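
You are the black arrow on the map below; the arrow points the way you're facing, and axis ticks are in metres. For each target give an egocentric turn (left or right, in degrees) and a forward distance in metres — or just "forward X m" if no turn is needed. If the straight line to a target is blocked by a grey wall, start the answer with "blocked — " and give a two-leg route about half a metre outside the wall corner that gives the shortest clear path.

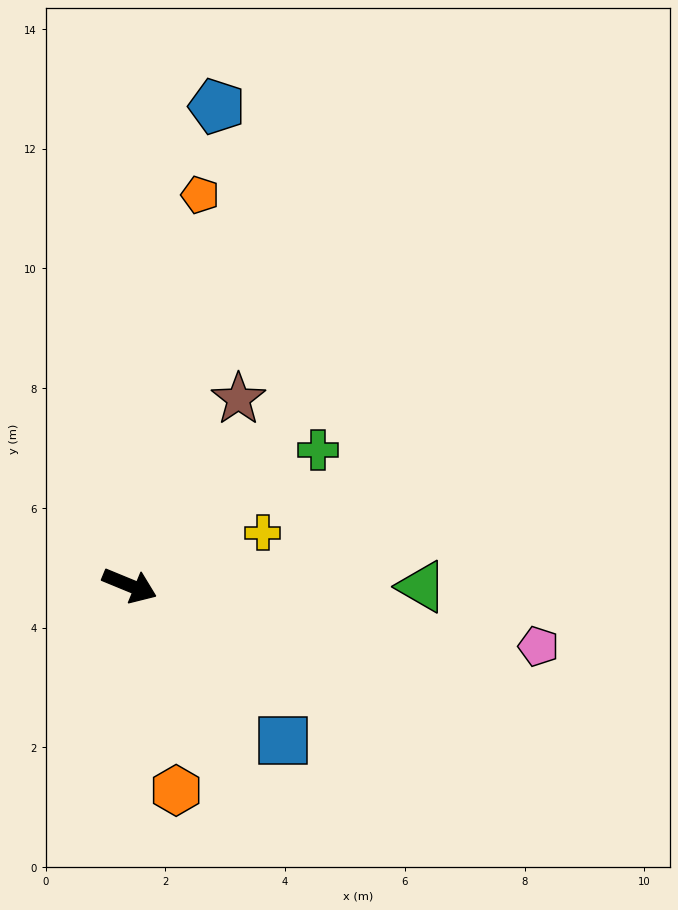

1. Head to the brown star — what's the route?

turn left 82°, forward 3.6 m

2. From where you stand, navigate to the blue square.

turn right 23°, forward 3.6 m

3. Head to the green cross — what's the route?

turn left 58°, forward 3.9 m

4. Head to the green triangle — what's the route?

turn left 22°, forward 4.9 m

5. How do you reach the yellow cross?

turn left 44°, forward 2.4 m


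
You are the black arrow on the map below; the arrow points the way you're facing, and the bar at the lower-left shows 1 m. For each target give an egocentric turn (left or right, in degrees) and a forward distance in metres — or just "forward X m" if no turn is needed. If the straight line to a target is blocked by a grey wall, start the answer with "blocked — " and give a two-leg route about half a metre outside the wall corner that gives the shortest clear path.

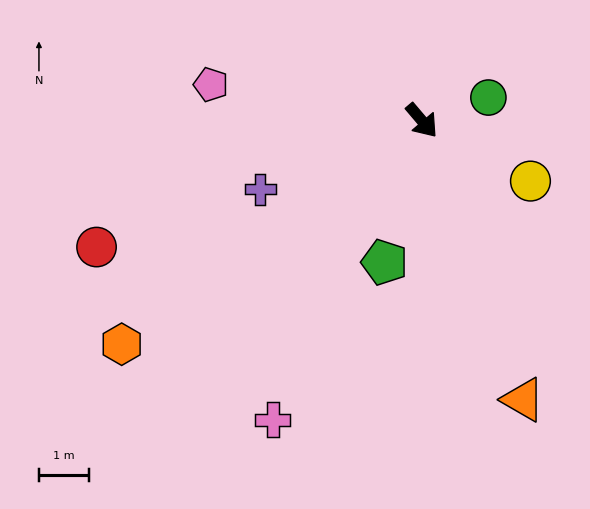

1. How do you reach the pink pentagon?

turn right 140°, forward 4.3 m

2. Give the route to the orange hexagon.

turn right 94°, forward 7.5 m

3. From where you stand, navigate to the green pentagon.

turn right 55°, forward 2.9 m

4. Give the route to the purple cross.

turn right 107°, forward 3.5 m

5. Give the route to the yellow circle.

turn left 21°, forward 2.5 m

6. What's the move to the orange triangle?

turn right 20°, forward 5.9 m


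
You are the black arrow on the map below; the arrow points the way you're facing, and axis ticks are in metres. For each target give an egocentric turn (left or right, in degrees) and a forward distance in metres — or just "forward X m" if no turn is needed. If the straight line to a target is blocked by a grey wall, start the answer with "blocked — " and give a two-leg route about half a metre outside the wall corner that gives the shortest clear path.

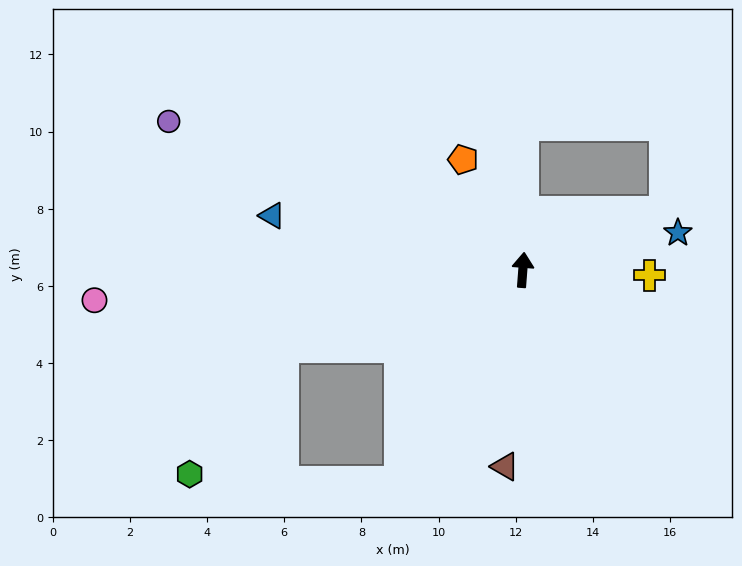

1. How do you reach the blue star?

turn right 72°, forward 4.1 m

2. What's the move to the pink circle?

turn left 98°, forward 11.1 m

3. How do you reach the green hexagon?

blocked — turn left 112°, forward 6.5 m, then turn left 36°, forward 4.1 m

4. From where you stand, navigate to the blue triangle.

turn left 82°, forward 6.7 m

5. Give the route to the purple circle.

turn left 72°, forward 10.0 m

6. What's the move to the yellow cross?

turn right 88°, forward 3.3 m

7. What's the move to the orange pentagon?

turn left 33°, forward 3.3 m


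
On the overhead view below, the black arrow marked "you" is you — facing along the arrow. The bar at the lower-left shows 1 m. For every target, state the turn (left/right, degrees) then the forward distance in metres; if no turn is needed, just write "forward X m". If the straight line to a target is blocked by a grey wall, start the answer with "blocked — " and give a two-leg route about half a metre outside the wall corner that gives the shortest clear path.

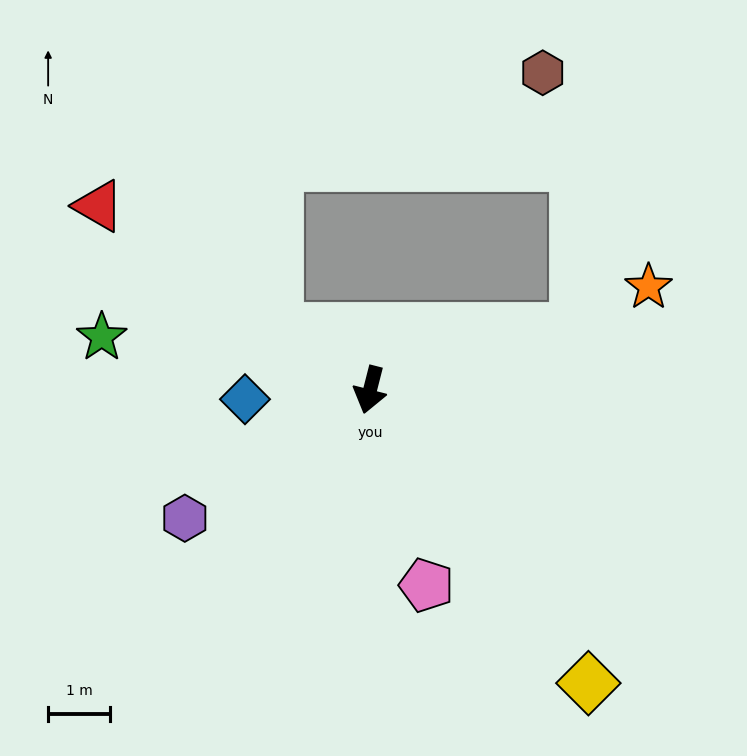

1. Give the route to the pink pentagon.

turn left 30°, forward 3.3 m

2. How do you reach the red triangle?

turn right 110°, forward 5.3 m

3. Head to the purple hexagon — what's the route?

turn right 41°, forward 3.6 m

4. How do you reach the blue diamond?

turn right 71°, forward 2.0 m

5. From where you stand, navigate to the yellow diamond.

turn left 51°, forward 5.9 m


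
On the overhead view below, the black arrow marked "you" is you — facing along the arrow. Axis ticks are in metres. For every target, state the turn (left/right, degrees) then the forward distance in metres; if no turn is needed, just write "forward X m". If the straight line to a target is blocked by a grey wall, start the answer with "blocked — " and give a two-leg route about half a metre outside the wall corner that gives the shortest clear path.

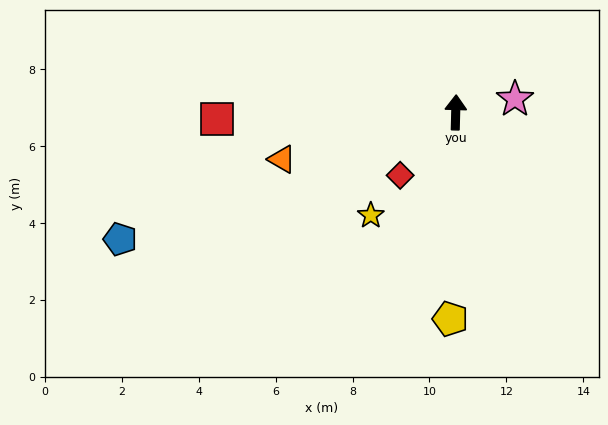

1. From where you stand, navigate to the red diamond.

turn left 140°, forward 2.2 m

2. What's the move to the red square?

turn left 93°, forward 6.2 m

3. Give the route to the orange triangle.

turn left 107°, forward 4.7 m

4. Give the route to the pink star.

turn right 76°, forward 1.6 m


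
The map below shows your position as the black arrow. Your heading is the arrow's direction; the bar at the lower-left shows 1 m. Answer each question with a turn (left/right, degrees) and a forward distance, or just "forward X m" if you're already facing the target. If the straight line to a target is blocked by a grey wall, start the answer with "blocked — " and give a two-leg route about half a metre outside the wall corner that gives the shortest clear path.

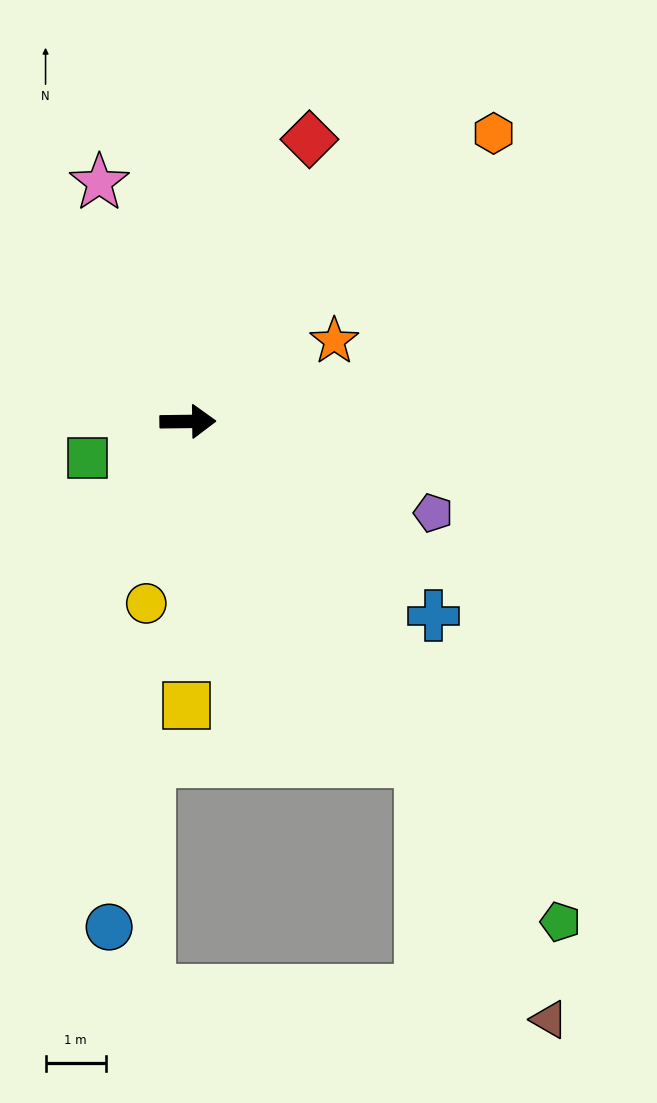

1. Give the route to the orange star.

turn left 28°, forward 2.8 m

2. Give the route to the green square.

turn right 161°, forward 1.8 m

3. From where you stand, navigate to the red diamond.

turn left 66°, forward 5.1 m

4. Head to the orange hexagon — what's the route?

turn left 43°, forward 7.0 m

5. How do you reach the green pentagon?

turn right 54°, forward 10.3 m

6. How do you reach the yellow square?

turn right 91°, forward 4.7 m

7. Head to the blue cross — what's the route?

turn right 39°, forward 5.2 m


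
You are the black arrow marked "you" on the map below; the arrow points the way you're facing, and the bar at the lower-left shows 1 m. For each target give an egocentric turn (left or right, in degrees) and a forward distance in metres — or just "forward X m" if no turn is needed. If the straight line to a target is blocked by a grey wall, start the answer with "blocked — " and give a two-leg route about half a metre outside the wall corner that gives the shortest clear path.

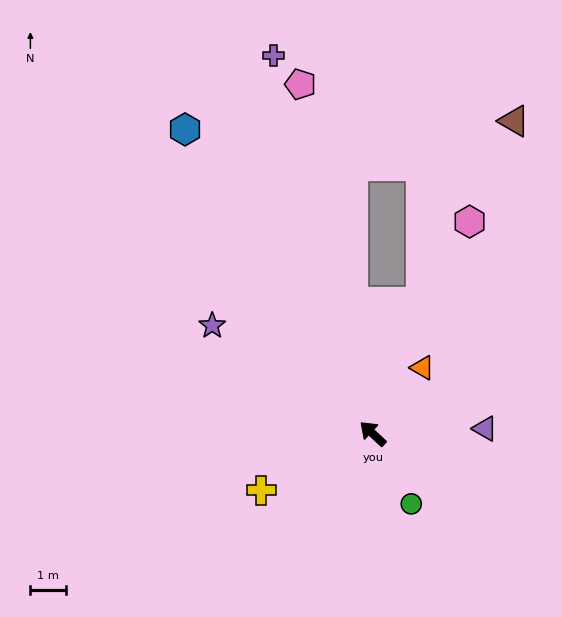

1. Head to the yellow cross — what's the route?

turn left 70°, forward 3.5 m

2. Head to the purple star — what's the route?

turn left 9°, forward 5.5 m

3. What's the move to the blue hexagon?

turn right 15°, forward 10.1 m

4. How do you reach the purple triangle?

turn right 135°, forward 3.2 m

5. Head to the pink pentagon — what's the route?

turn right 35°, forward 10.1 m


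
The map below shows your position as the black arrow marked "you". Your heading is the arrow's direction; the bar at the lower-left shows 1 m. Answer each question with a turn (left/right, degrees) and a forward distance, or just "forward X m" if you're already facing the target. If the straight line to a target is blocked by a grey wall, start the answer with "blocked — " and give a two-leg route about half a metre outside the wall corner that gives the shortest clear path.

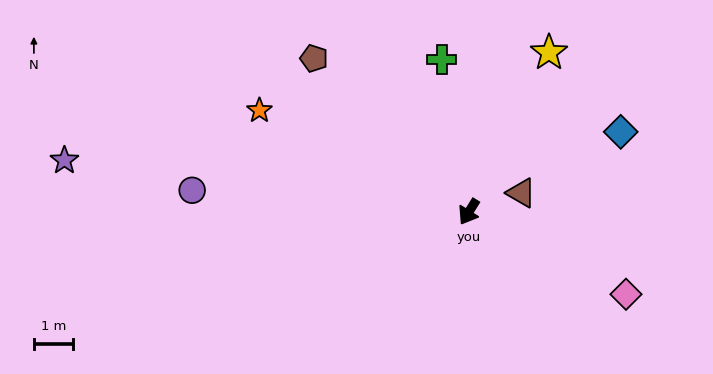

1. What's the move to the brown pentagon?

turn right 103°, forward 5.6 m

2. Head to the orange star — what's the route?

turn right 84°, forward 6.0 m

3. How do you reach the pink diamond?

turn left 94°, forward 4.5 m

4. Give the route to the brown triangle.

turn left 142°, forward 1.4 m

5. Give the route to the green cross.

turn right 138°, forward 4.0 m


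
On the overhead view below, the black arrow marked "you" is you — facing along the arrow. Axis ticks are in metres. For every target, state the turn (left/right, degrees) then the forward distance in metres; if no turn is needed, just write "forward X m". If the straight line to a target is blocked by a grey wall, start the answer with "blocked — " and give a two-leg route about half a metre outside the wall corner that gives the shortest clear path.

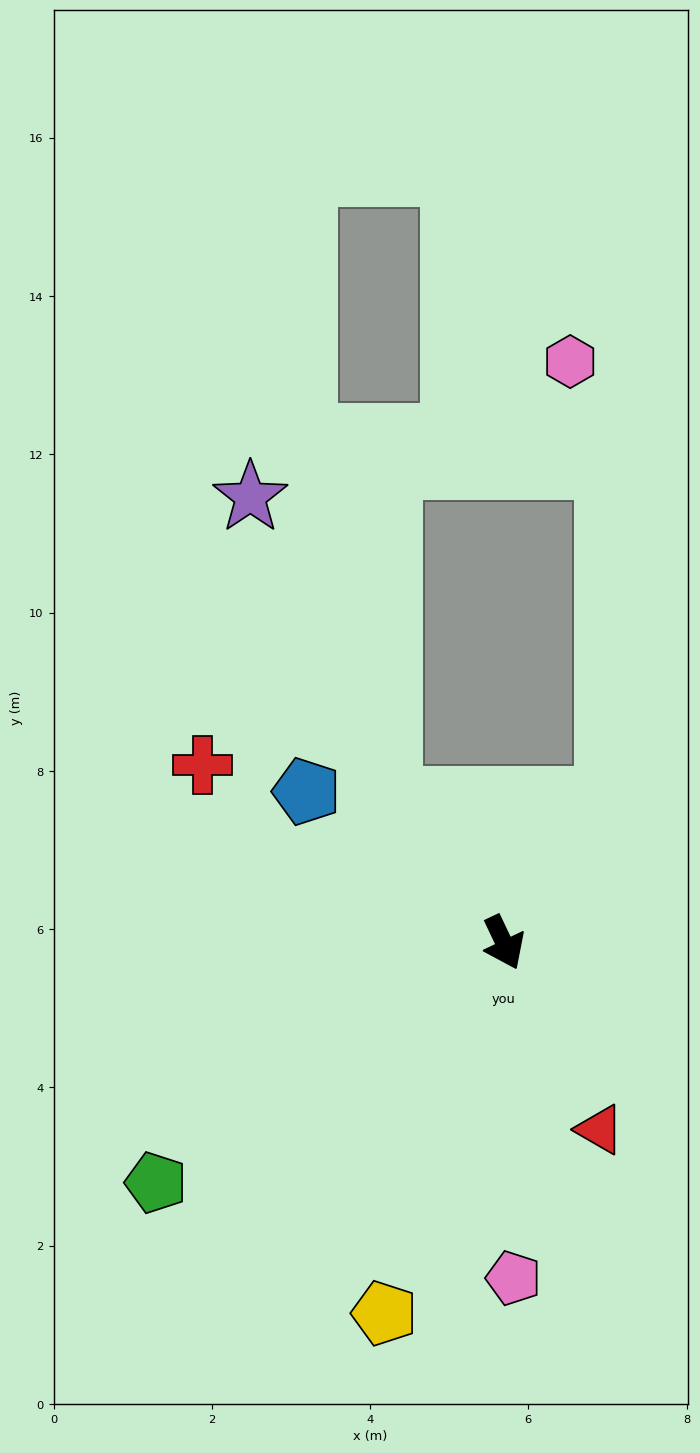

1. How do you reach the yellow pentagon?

turn right 43°, forward 4.9 m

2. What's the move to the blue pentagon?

turn right 153°, forward 3.1 m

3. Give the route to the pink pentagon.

turn right 24°, forward 4.2 m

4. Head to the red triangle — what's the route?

forward 2.7 m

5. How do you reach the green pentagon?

turn right 81°, forward 5.3 m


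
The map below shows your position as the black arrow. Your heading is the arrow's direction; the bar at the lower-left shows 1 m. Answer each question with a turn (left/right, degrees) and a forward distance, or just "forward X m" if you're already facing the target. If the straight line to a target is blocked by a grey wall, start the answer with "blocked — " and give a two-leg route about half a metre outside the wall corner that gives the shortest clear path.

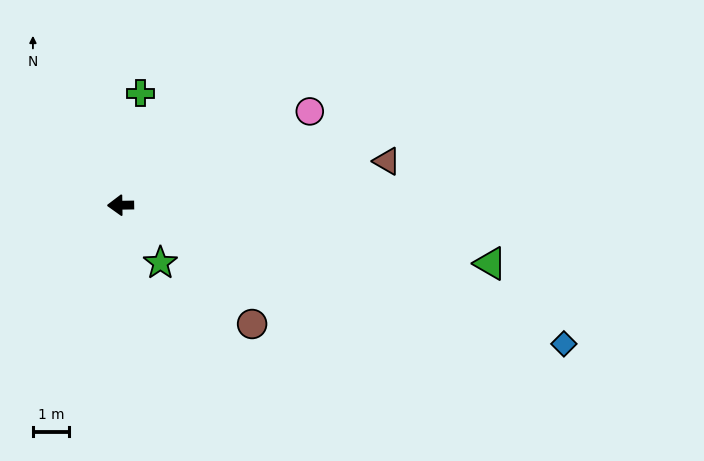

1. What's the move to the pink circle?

turn right 154°, forward 5.8 m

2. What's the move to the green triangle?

turn left 170°, forward 10.2 m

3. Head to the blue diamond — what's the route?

turn left 162°, forward 12.7 m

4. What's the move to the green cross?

turn right 101°, forward 3.1 m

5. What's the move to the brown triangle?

turn right 171°, forward 7.4 m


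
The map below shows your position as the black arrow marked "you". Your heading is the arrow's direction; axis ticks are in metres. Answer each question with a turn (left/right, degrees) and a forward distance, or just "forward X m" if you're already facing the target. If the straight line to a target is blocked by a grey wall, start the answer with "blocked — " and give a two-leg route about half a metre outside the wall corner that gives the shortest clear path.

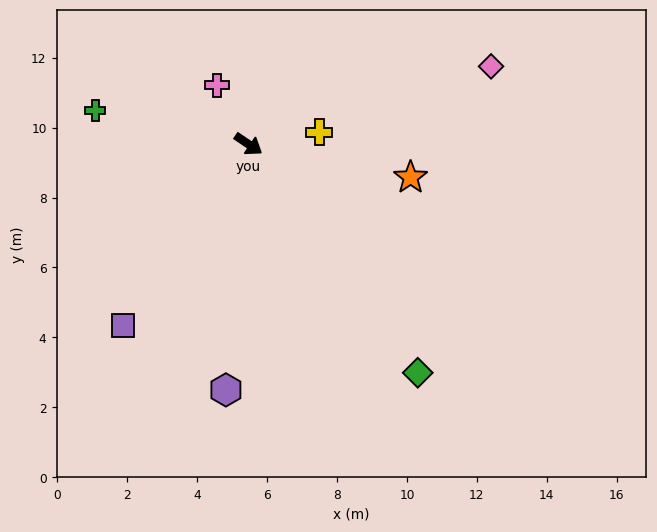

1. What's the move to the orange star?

turn left 23°, forward 4.7 m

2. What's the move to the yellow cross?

turn left 44°, forward 2.1 m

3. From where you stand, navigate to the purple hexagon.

turn right 61°, forward 7.1 m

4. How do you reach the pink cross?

turn left 152°, forward 1.9 m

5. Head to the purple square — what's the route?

turn right 91°, forward 6.3 m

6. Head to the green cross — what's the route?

turn right 158°, forward 4.5 m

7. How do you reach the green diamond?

turn right 19°, forward 8.1 m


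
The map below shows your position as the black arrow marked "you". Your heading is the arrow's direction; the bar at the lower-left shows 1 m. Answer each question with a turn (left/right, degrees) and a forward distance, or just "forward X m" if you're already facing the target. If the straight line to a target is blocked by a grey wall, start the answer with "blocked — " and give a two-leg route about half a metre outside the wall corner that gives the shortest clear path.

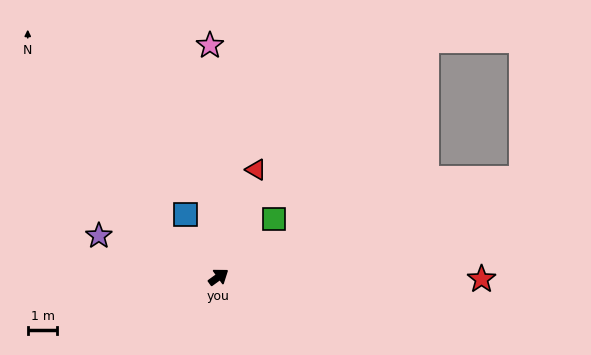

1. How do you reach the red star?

turn right 36°, forward 8.9 m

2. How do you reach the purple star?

turn left 125°, forward 4.3 m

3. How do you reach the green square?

turn left 11°, forward 2.7 m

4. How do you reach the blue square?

turn left 82°, forward 2.4 m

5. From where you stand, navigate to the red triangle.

turn left 35°, forward 3.8 m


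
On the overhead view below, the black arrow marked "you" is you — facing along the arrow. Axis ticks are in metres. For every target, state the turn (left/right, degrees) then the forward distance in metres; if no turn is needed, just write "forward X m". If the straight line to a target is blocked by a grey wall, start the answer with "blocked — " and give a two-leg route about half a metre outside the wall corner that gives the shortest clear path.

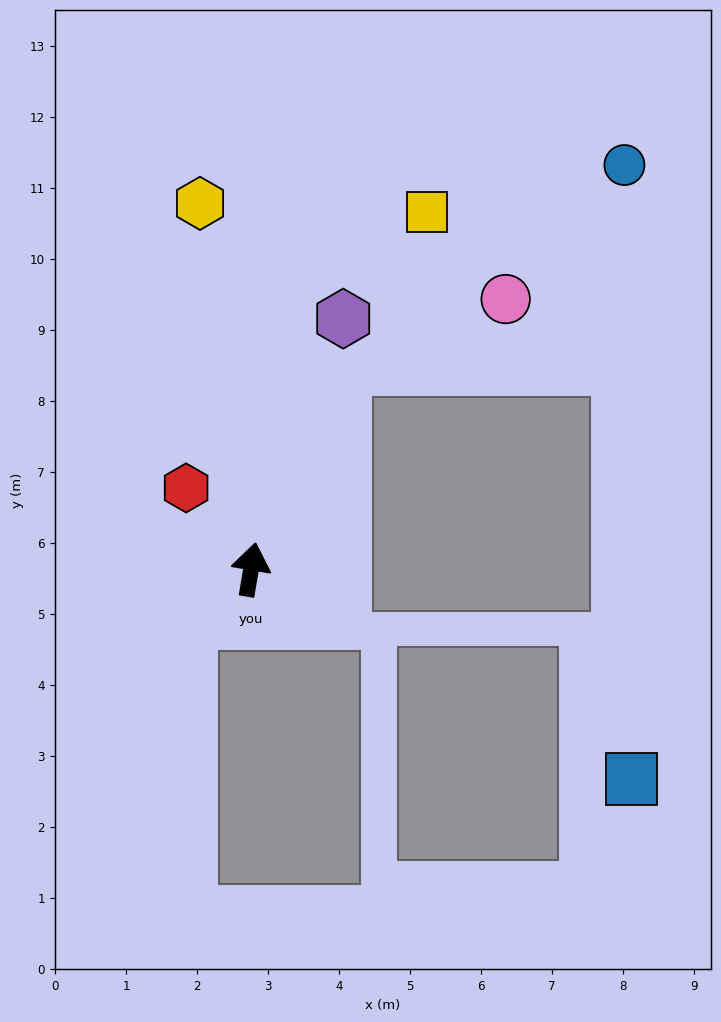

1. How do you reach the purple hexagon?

turn right 11°, forward 3.8 m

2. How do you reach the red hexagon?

turn left 48°, forward 1.5 m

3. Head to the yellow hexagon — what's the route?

turn left 18°, forward 5.2 m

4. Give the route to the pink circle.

blocked — turn right 14°, forward 3.1 m, then turn right 44°, forward 2.5 m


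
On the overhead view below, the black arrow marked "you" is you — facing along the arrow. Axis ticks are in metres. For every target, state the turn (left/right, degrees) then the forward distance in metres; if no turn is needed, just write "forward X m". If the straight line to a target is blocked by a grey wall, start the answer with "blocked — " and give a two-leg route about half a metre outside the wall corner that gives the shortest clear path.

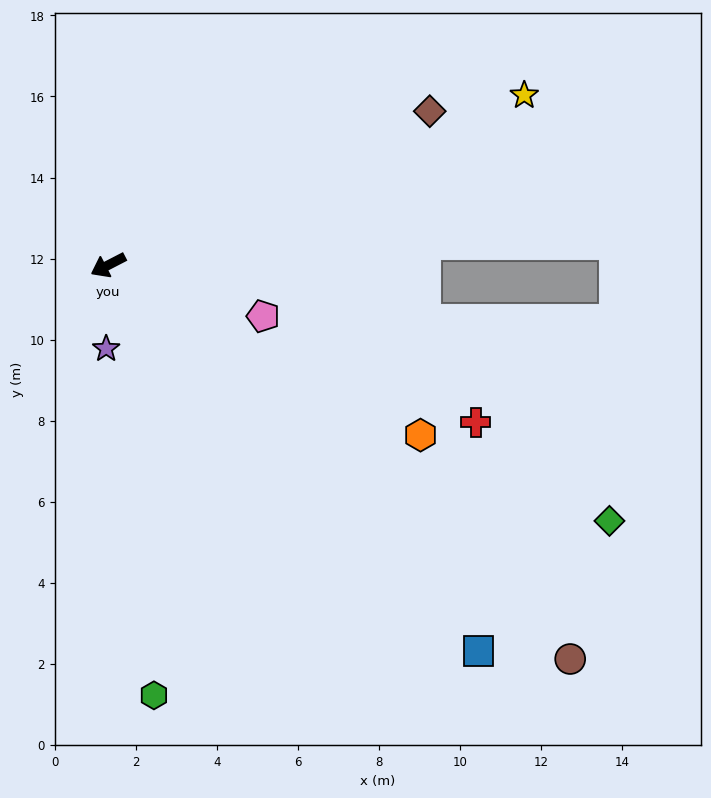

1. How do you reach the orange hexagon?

turn left 124°, forward 8.8 m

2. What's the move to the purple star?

turn left 61°, forward 2.1 m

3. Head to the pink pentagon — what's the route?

turn left 134°, forward 4.0 m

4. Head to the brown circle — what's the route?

turn left 112°, forward 15.0 m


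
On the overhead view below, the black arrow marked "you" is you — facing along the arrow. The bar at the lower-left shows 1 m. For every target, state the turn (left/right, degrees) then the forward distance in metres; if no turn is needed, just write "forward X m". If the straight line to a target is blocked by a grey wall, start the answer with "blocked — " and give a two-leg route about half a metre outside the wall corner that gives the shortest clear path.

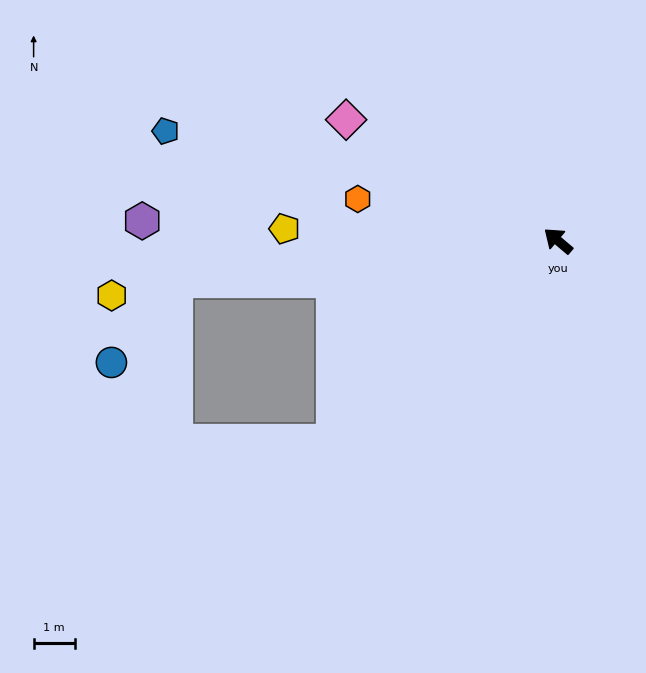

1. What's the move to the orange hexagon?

turn left 29°, forward 5.0 m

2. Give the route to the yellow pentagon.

turn left 38°, forward 6.7 m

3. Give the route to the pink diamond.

turn left 11°, forward 6.0 m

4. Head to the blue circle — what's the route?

blocked — turn left 46°, forward 9.4 m, then turn left 46°, forward 2.5 m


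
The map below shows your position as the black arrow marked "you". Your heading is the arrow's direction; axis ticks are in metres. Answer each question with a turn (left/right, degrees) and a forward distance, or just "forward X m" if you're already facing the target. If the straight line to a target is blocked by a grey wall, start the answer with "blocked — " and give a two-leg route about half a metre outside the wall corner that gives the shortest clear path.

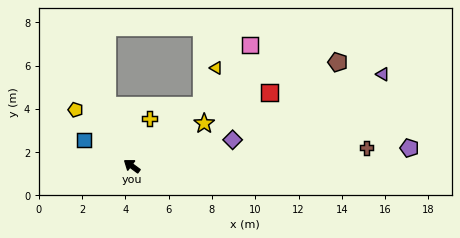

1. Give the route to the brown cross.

turn right 139°, forward 10.9 m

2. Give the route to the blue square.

turn left 8°, forward 2.5 m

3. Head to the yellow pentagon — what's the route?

turn right 8°, forward 3.7 m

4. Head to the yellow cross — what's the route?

turn right 74°, forward 2.3 m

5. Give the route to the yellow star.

turn right 113°, forward 3.9 m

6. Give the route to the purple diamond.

turn right 129°, forward 4.8 m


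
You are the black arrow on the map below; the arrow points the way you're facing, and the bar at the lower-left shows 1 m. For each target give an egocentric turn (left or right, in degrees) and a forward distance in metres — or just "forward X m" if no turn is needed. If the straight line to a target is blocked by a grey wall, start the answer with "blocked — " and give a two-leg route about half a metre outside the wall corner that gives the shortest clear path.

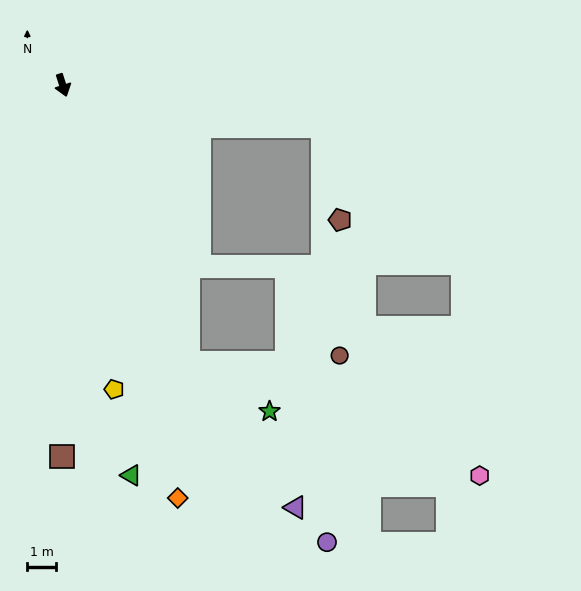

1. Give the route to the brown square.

turn right 18°, forward 12.8 m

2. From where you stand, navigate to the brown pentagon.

blocked — turn left 63°, forward 9.1 m, then turn right 70°, forward 3.3 m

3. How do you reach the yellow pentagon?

turn right 8°, forward 10.6 m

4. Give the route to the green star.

blocked — turn left 7°, forward 10.5 m, then turn left 34°, forward 3.3 m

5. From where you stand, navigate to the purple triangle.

blocked — turn left 7°, forward 10.5 m, then turn left 12°, forward 6.2 m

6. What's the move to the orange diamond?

turn right 2°, forward 14.7 m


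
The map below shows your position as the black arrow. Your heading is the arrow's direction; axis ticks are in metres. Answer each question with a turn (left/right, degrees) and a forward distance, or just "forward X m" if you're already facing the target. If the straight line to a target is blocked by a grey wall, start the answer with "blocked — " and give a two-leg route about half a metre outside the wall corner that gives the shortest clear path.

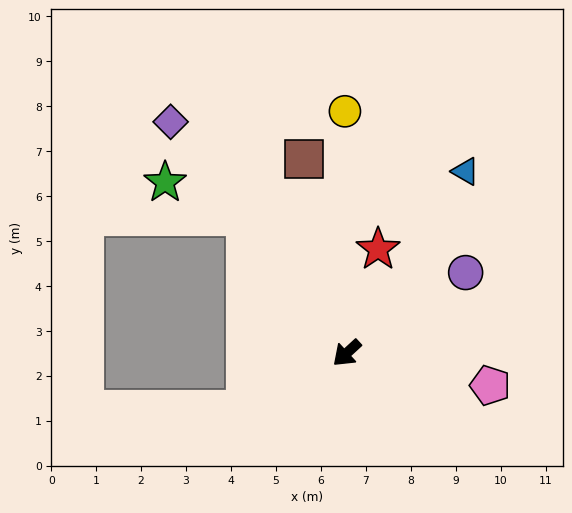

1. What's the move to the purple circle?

turn left 172°, forward 3.2 m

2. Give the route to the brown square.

turn right 120°, forward 4.4 m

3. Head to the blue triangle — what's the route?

turn right 166°, forward 4.8 m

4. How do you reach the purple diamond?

turn right 95°, forward 6.5 m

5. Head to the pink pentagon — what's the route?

turn left 125°, forward 3.3 m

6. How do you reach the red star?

turn right 149°, forward 2.4 m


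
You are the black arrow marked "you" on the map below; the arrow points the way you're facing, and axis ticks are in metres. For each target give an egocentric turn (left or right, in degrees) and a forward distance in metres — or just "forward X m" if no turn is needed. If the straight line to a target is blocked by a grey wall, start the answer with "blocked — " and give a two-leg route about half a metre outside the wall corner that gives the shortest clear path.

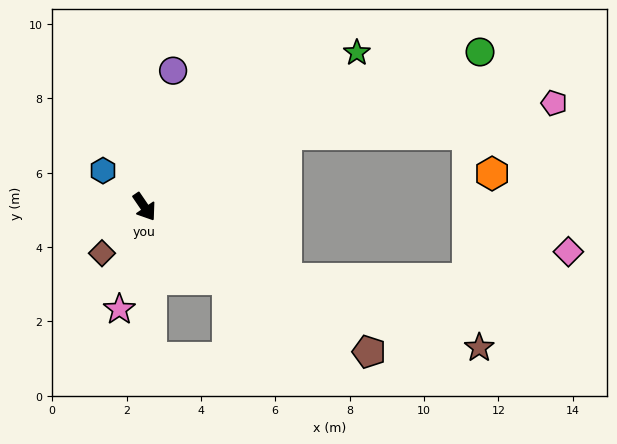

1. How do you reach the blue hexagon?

turn right 166°, forward 1.5 m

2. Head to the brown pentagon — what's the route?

turn left 23°, forward 7.2 m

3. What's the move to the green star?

turn left 92°, forward 7.1 m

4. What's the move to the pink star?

turn right 48°, forward 2.8 m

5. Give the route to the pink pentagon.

blocked — turn left 83°, forward 4.3 m, then turn right 21°, forward 7.2 m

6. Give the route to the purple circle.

turn left 134°, forward 3.7 m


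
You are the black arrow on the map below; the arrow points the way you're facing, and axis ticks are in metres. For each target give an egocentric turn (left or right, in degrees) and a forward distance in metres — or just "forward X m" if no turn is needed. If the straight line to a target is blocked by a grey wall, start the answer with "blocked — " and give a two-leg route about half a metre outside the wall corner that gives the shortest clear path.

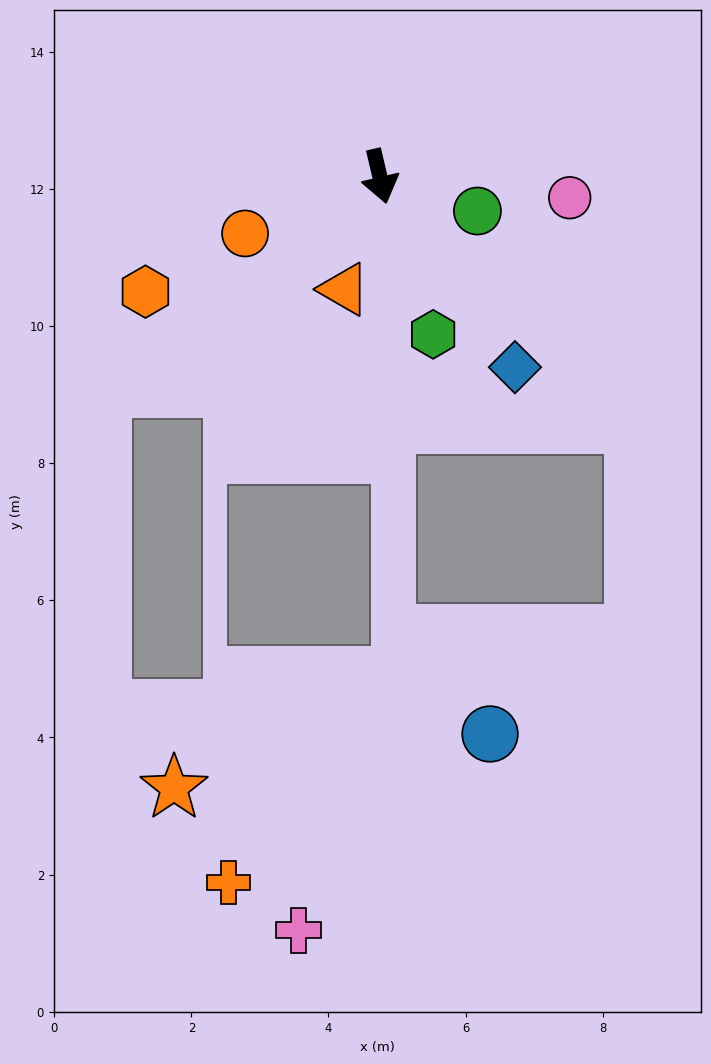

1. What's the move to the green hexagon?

turn left 5°, forward 2.4 m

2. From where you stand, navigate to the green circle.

turn left 57°, forward 1.5 m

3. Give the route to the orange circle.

turn right 80°, forward 2.1 m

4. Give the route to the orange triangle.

turn right 31°, forward 1.7 m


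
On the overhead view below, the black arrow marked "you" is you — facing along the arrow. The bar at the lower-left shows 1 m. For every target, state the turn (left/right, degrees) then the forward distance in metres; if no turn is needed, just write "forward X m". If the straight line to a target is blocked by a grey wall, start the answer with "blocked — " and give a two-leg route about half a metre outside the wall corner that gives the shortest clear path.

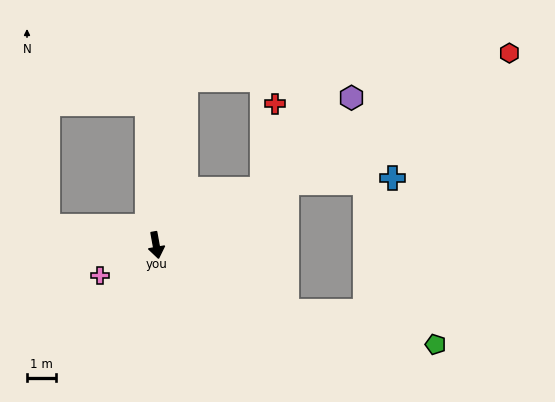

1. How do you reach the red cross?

blocked — turn left 108°, forward 4.1 m, then turn left 53°, forward 3.0 m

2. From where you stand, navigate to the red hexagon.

turn left 108°, forward 13.8 m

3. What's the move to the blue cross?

blocked — turn left 105°, forward 4.9 m, then turn right 23°, forward 3.6 m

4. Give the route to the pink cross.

turn right 72°, forward 2.2 m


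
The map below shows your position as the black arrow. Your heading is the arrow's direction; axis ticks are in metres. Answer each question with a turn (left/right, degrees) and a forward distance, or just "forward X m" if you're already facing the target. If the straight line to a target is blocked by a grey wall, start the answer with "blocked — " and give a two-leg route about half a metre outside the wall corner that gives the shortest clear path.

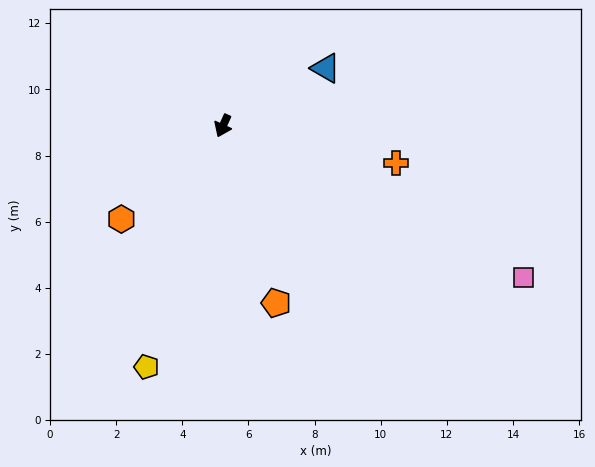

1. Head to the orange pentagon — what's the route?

turn left 41°, forward 5.6 m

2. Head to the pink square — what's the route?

turn left 87°, forward 10.2 m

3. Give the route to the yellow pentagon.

turn left 7°, forward 7.6 m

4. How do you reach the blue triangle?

turn left 144°, forward 3.6 m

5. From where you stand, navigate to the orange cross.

turn left 102°, forward 5.4 m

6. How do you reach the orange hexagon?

turn right 23°, forward 4.2 m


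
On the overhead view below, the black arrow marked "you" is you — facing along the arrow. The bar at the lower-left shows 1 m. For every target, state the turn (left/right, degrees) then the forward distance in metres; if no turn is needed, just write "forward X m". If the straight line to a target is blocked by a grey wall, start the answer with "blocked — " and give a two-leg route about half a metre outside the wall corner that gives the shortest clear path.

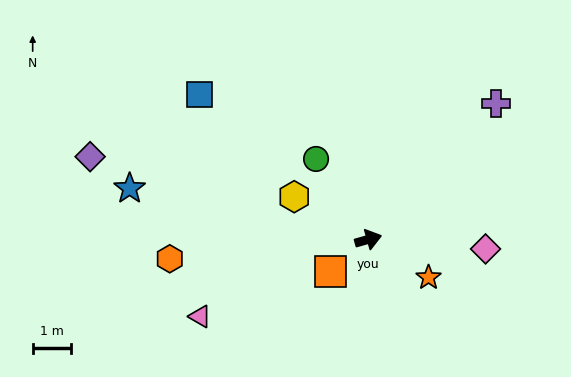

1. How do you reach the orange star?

turn right 48°, forward 1.9 m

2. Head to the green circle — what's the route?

turn left 107°, forward 2.5 m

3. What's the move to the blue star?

turn left 152°, forward 6.4 m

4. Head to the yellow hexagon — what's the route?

turn left 134°, forward 2.3 m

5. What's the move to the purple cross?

turn left 31°, forward 4.9 m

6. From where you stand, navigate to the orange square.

turn right 156°, forward 1.3 m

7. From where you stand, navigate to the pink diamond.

turn right 20°, forward 3.1 m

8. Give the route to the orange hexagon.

turn left 170°, forward 5.3 m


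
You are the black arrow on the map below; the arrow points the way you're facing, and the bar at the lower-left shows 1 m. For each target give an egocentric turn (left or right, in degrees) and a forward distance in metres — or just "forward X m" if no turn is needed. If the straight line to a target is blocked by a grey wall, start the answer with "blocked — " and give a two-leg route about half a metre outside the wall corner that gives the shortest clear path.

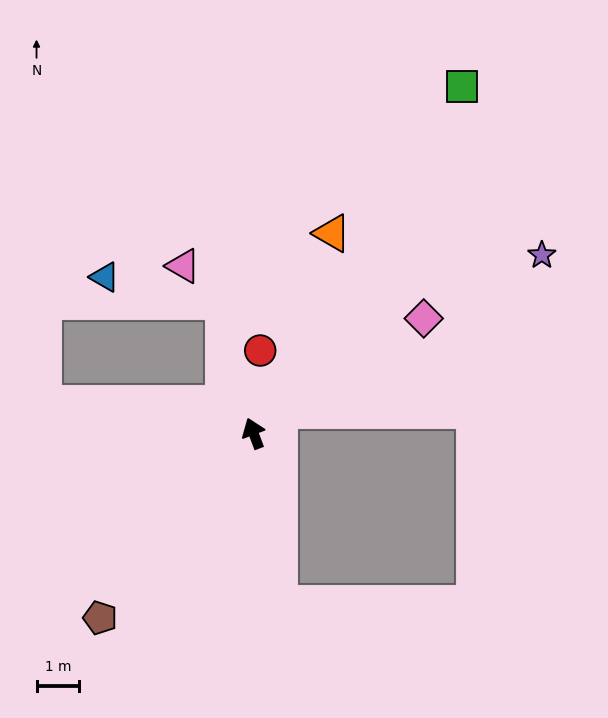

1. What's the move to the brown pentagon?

turn left 120°, forward 5.6 m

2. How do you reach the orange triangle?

turn right 42°, forward 5.0 m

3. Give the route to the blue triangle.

blocked — turn right 7°, forward 3.1 m, then turn left 64°, forward 2.8 m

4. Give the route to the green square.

turn right 52°, forward 9.5 m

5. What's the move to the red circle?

turn right 25°, forward 1.9 m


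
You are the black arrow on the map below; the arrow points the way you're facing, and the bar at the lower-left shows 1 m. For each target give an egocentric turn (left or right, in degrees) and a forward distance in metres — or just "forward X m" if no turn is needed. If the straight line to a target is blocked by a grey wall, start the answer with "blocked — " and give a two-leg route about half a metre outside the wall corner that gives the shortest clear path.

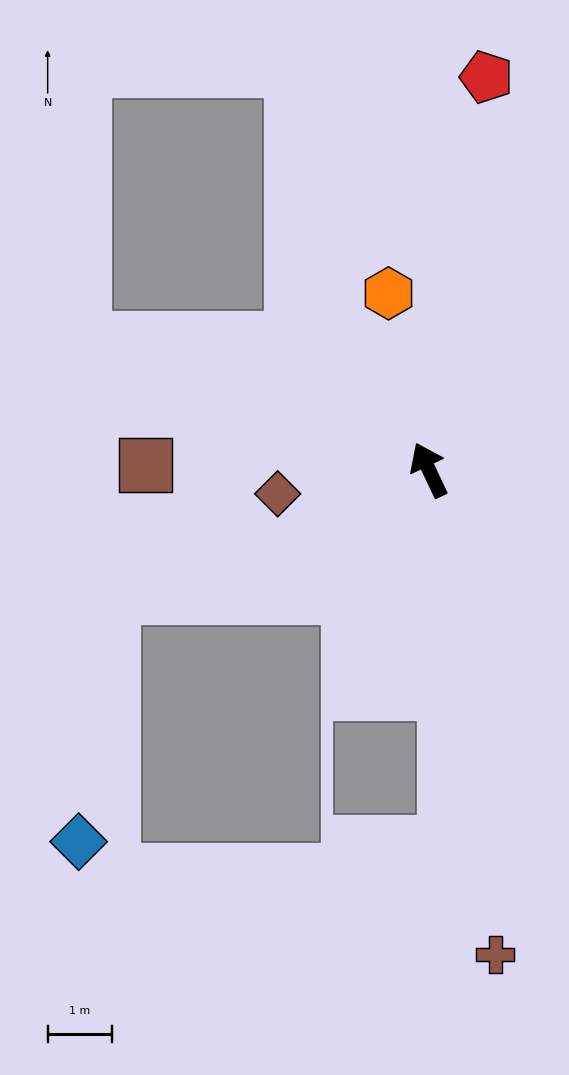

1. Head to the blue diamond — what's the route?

blocked — turn left 87°, forward 5.3 m, then turn left 60°, forward 3.8 m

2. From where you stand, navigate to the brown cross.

turn left 163°, forward 7.6 m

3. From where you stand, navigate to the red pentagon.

turn right 34°, forward 6.1 m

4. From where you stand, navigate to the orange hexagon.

turn right 12°, forward 2.8 m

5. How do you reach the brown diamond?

turn left 74°, forward 2.4 m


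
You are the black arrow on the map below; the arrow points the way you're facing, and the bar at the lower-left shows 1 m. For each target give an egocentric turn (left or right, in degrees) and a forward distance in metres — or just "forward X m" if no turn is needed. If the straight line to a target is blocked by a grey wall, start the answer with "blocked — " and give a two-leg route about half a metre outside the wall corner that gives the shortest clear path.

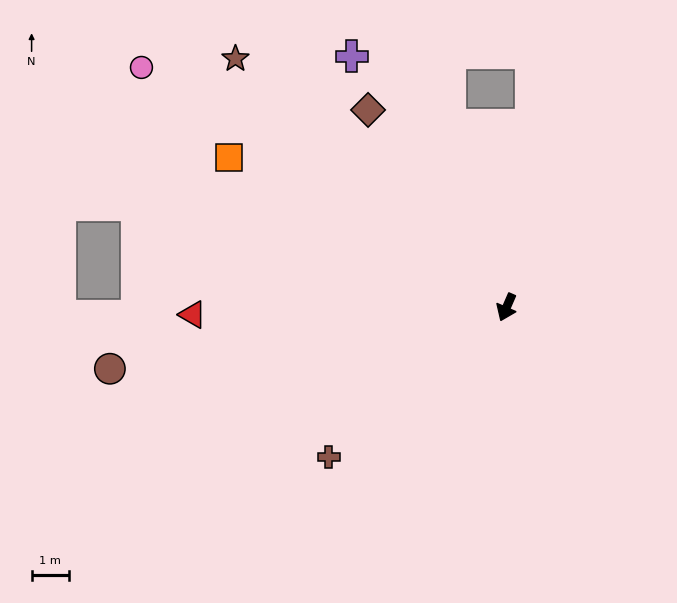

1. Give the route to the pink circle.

turn right 100°, forward 11.7 m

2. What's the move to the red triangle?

turn right 65°, forward 8.4 m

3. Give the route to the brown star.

turn right 109°, forward 9.8 m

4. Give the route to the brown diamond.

turn right 121°, forward 6.4 m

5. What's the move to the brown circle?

turn right 58°, forward 10.7 m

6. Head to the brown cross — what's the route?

turn right 26°, forward 6.2 m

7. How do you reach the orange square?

turn right 95°, forward 8.4 m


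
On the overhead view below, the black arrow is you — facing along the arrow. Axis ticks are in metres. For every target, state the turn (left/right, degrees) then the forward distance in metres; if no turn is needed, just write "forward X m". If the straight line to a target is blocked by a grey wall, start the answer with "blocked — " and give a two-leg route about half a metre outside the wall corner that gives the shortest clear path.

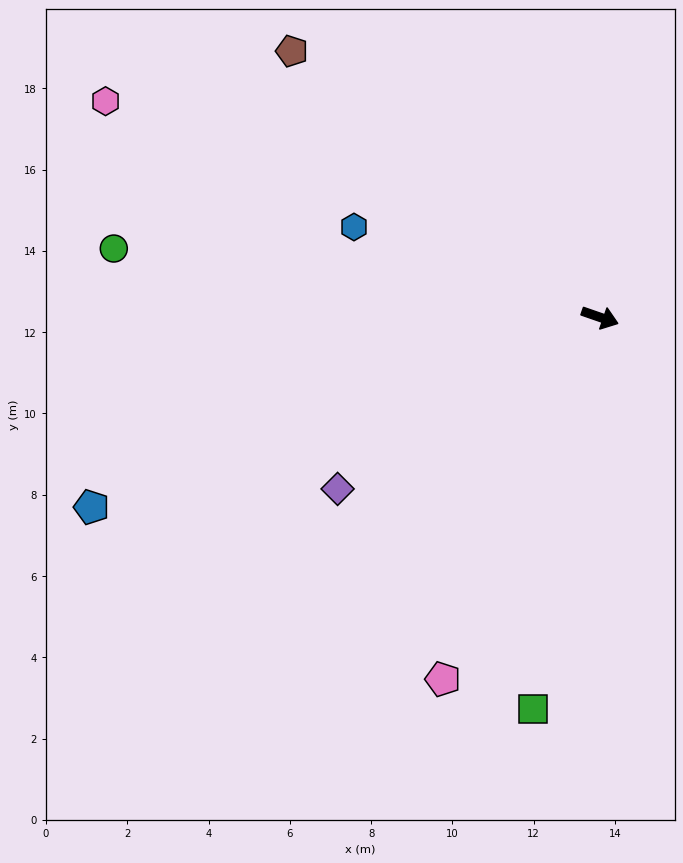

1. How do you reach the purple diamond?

turn right 128°, forward 7.7 m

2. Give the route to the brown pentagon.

turn left 158°, forward 10.0 m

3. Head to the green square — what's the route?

turn right 81°, forward 9.8 m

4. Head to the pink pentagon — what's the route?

turn right 94°, forward 9.7 m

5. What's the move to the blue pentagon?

turn right 140°, forward 13.4 m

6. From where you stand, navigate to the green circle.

turn right 169°, forward 12.1 m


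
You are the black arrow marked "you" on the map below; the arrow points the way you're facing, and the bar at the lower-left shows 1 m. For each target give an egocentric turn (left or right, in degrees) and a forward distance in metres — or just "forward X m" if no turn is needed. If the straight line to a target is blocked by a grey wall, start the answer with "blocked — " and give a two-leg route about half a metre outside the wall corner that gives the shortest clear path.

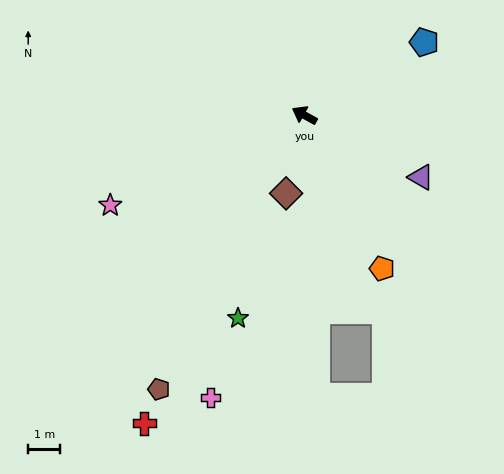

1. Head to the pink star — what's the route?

turn left 54°, forward 6.6 m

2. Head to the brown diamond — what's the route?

turn left 106°, forward 2.5 m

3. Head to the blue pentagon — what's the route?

turn right 120°, forward 4.3 m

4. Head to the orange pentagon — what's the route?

turn left 146°, forward 5.3 m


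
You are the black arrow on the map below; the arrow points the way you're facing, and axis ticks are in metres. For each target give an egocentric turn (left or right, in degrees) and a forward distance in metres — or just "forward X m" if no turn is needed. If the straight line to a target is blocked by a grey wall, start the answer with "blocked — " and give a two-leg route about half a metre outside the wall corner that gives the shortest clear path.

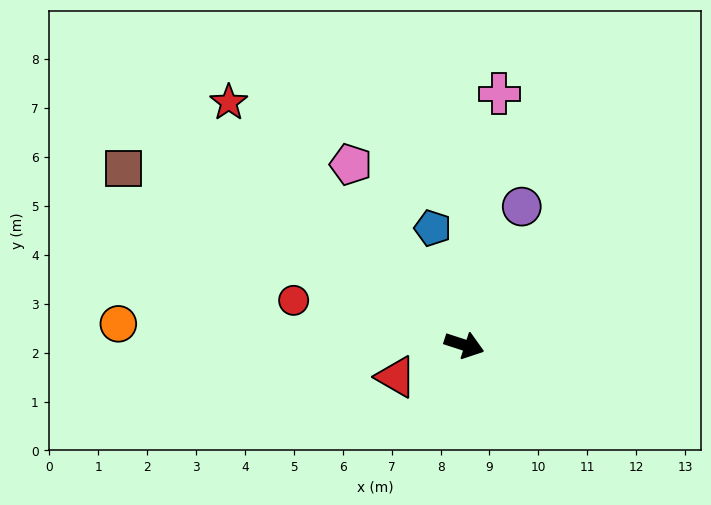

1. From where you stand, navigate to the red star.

turn left 152°, forward 6.9 m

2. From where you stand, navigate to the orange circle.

turn right 165°, forward 7.1 m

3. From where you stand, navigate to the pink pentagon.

turn left 140°, forward 4.4 m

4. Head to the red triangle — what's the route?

turn right 137°, forward 1.5 m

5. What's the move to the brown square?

turn left 171°, forward 7.8 m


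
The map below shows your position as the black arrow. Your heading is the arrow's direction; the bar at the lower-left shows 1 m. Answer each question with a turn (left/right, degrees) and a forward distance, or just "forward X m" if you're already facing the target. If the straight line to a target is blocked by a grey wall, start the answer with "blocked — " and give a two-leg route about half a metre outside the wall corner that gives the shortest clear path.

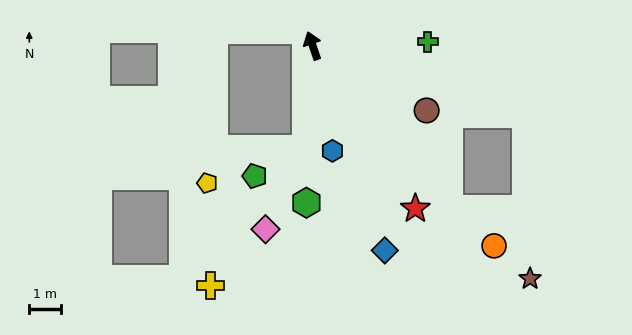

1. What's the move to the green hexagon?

turn left 159°, forward 4.9 m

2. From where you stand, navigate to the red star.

turn right 167°, forward 6.0 m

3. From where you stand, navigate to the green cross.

turn right 107°, forward 3.6 m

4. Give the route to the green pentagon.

blocked — turn left 157°, forward 3.2 m, then turn right 57°, forward 1.8 m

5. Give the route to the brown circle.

turn right 139°, forward 4.1 m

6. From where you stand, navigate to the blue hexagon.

turn left 172°, forward 3.3 m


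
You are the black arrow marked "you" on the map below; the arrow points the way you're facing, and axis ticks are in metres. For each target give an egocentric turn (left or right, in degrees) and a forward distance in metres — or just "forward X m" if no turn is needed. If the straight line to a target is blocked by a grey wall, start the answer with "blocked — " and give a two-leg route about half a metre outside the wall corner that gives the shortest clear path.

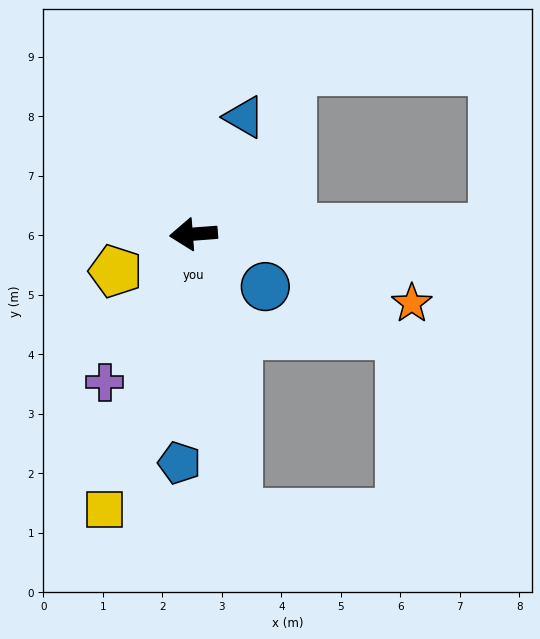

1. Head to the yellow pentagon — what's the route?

turn left 21°, forward 1.4 m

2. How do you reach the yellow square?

turn left 68°, forward 4.9 m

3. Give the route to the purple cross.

turn left 55°, forward 2.9 m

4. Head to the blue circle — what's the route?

turn left 140°, forward 1.5 m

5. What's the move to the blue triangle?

turn right 118°, forward 2.1 m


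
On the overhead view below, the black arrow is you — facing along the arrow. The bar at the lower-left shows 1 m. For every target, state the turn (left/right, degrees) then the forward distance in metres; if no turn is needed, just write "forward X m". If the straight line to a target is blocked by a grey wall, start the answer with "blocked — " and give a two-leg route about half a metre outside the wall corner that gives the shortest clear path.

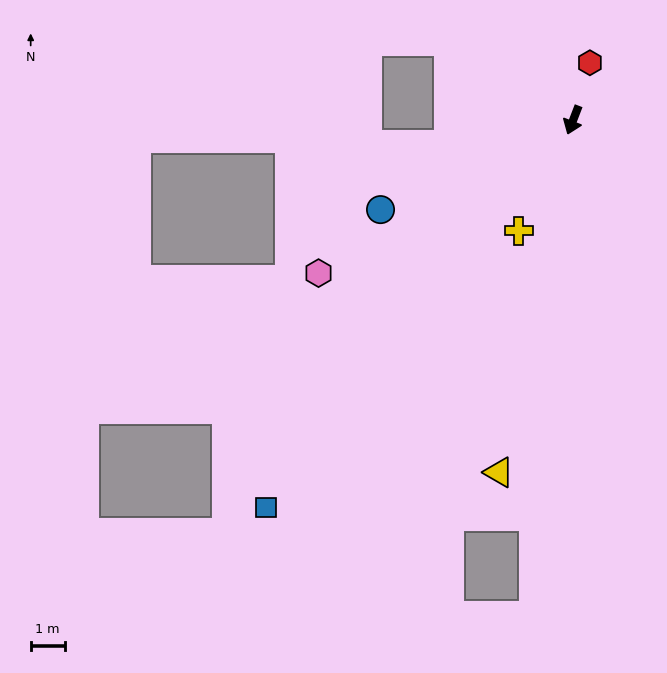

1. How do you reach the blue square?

turn right 17°, forward 14.5 m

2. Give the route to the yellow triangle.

turn left 9°, forward 10.6 m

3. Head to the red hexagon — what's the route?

turn right 175°, forward 1.8 m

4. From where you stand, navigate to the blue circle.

turn right 44°, forward 6.2 m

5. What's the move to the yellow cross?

turn right 5°, forward 3.6 m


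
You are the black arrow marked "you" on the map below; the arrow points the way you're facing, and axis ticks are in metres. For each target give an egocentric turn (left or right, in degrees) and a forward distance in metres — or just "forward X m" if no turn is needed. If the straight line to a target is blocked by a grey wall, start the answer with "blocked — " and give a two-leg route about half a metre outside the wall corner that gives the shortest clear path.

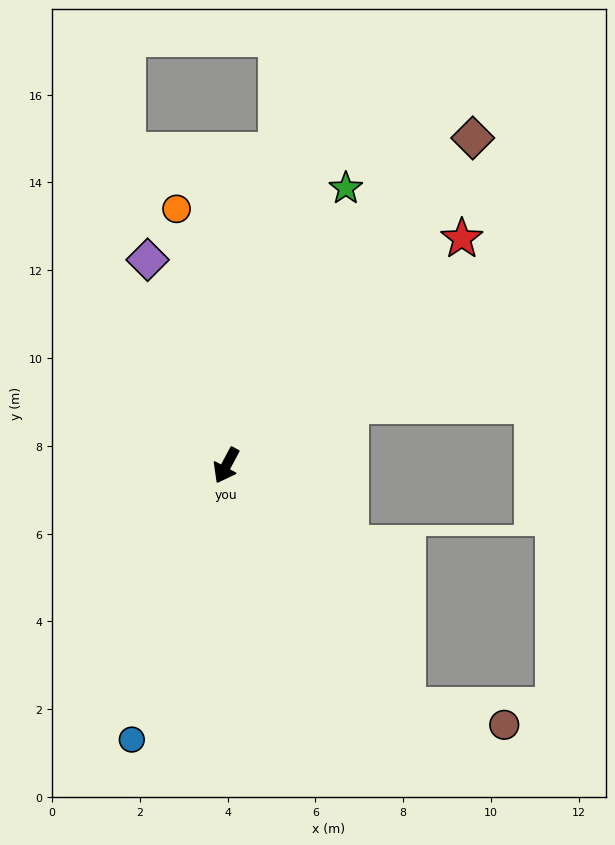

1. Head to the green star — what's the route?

turn right 175°, forward 6.9 m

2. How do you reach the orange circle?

turn right 141°, forward 6.0 m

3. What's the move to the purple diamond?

turn right 131°, forward 5.0 m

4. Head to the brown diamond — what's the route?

turn left 171°, forward 9.3 m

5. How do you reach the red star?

turn left 162°, forward 7.5 m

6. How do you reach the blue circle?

turn left 9°, forward 6.6 m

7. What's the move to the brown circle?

blocked — turn left 65°, forward 6.9 m, then turn left 42°, forward 2.3 m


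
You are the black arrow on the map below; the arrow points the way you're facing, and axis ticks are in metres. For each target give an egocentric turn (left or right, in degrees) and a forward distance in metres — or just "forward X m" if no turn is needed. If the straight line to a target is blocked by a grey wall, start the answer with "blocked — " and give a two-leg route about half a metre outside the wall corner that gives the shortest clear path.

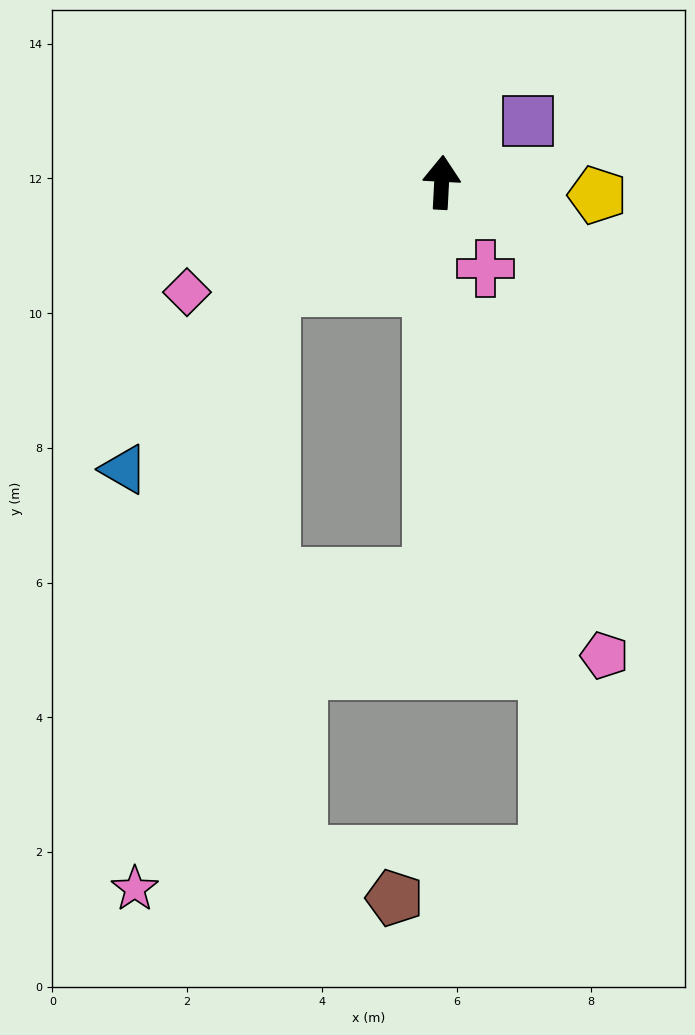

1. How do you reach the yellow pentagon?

turn right 92°, forward 2.3 m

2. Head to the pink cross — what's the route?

turn right 150°, forward 1.4 m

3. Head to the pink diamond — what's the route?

turn left 116°, forward 4.1 m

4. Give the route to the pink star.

blocked — turn left 125°, forward 3.0 m, then turn left 45°, forward 9.1 m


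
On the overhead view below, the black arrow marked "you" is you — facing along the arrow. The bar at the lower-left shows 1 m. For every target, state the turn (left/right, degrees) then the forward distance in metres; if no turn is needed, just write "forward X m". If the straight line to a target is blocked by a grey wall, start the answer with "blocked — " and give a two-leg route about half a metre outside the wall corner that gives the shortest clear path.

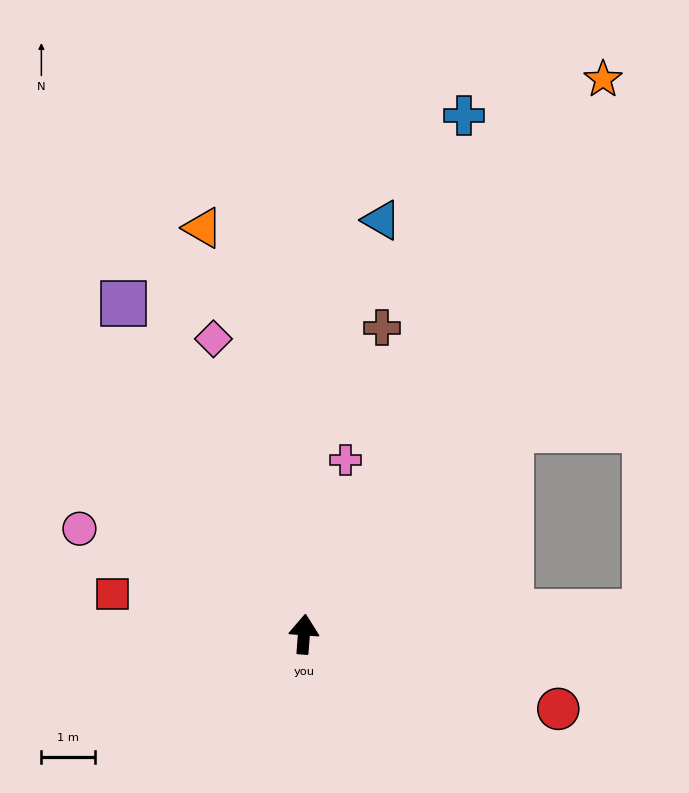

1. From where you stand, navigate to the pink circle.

turn left 69°, forward 4.6 m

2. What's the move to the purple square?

turn left 33°, forward 7.0 m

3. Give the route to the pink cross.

turn right 9°, forward 3.3 m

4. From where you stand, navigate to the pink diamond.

turn left 21°, forward 5.8 m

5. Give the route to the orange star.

turn right 24°, forward 11.8 m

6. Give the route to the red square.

turn left 83°, forward 3.6 m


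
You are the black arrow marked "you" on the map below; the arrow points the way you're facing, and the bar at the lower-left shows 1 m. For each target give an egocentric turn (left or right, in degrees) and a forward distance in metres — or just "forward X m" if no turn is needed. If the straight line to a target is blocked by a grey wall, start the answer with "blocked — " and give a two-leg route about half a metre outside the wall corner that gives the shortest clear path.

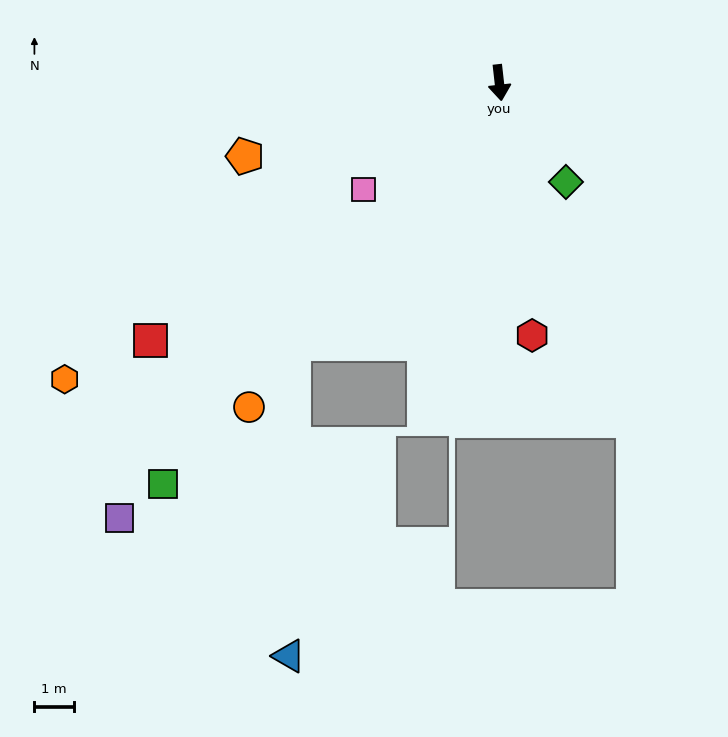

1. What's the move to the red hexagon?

forward 6.4 m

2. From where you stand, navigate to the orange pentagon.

turn right 80°, forward 6.7 m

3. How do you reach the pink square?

turn right 58°, forward 4.3 m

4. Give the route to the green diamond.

turn left 27°, forward 3.0 m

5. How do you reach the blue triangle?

blocked — turn right 45°, forward 8.4 m, then turn left 38°, forward 7.8 m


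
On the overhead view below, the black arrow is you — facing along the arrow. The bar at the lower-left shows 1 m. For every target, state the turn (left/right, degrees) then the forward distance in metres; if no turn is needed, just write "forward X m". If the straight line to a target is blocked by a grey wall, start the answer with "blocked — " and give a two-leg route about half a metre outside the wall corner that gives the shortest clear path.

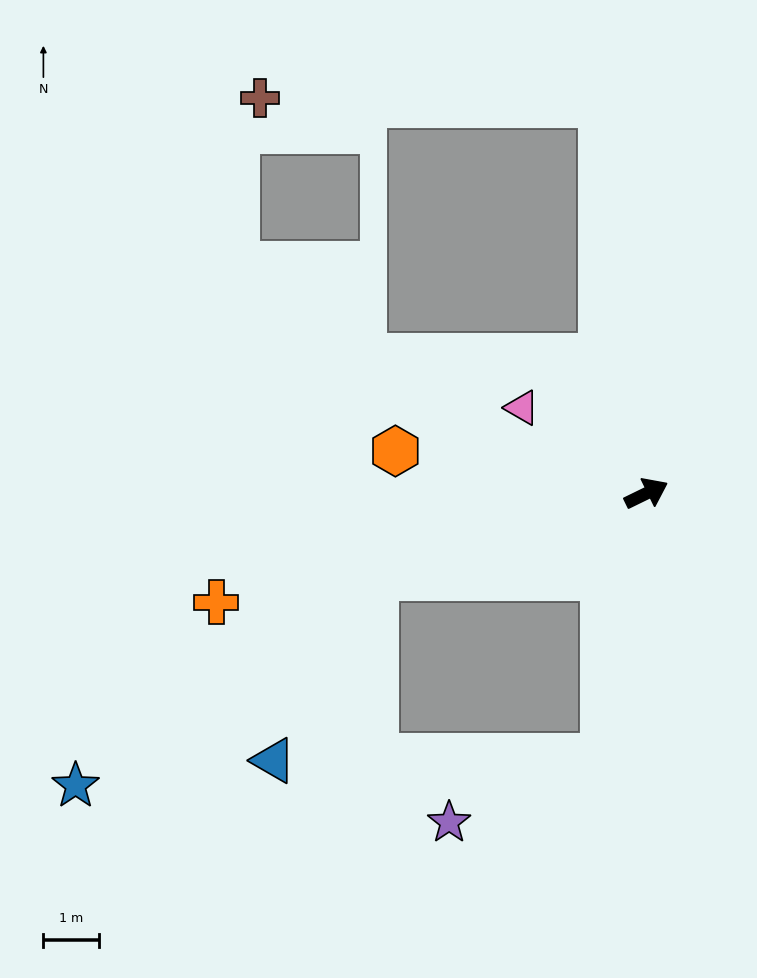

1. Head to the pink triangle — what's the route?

turn left 119°, forward 2.7 m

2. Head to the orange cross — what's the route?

turn left 168°, forward 8.0 m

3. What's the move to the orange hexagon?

turn left 144°, forward 4.6 m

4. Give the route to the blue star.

blocked — turn left 171°, forward 5.1 m, then turn left 18°, forward 6.6 m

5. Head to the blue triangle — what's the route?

blocked — turn left 171°, forward 5.1 m, then turn left 44°, forward 3.8 m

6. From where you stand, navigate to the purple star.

blocked — turn right 125°, forward 4.8 m, then turn right 58°, forward 3.0 m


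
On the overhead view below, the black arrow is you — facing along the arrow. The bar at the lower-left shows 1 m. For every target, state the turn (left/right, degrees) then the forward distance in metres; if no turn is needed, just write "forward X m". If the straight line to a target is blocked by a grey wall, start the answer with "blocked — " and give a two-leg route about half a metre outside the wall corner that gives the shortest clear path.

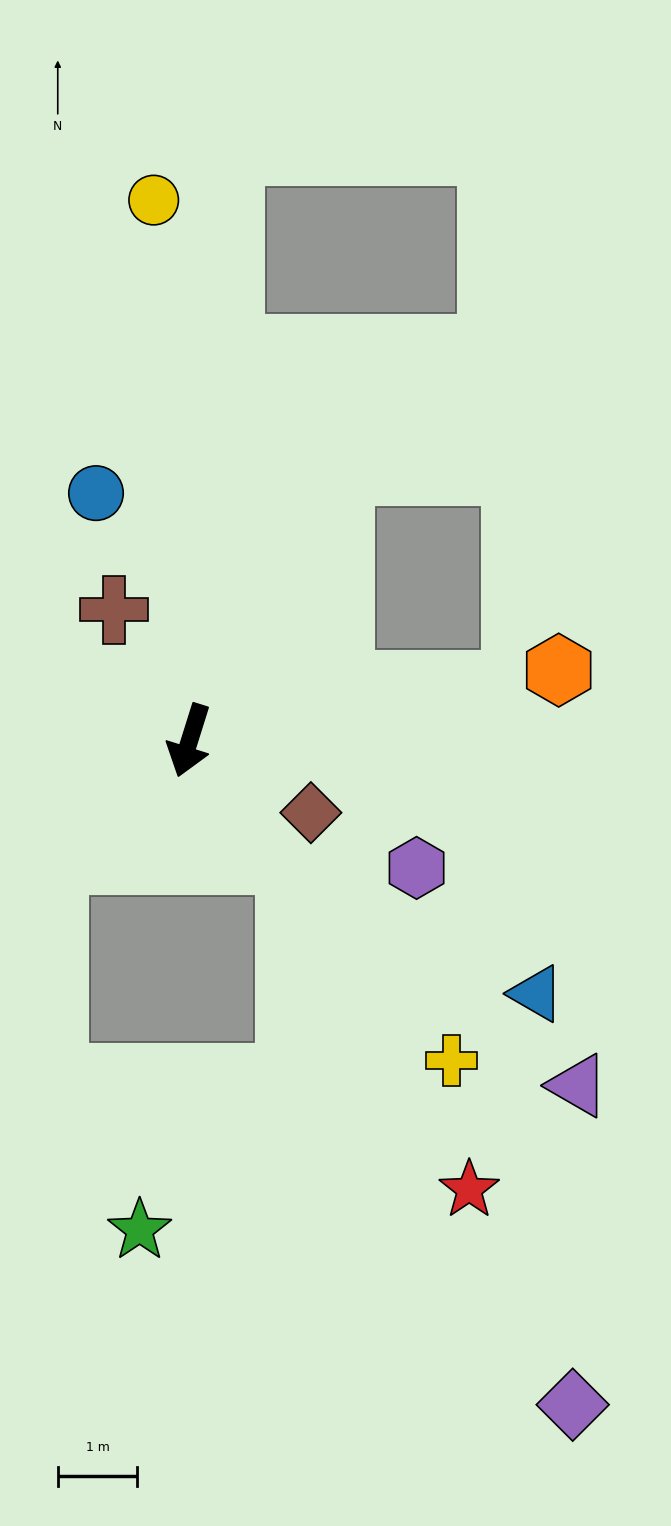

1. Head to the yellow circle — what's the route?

turn right 159°, forward 6.8 m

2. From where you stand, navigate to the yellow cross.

turn left 57°, forward 5.2 m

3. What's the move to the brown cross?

turn right 133°, forward 1.9 m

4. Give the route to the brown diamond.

turn left 77°, forward 1.8 m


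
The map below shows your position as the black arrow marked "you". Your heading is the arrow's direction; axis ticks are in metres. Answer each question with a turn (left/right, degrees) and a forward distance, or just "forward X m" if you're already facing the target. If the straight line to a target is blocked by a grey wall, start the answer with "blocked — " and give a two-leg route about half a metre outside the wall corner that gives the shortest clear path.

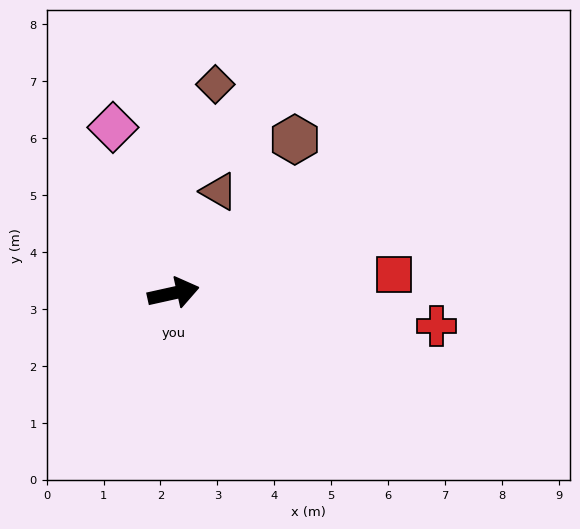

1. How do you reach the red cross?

turn right 20°, forward 4.7 m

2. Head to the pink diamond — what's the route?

turn left 98°, forward 3.1 m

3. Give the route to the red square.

turn right 8°, forward 3.9 m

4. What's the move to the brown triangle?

turn left 53°, forward 2.0 m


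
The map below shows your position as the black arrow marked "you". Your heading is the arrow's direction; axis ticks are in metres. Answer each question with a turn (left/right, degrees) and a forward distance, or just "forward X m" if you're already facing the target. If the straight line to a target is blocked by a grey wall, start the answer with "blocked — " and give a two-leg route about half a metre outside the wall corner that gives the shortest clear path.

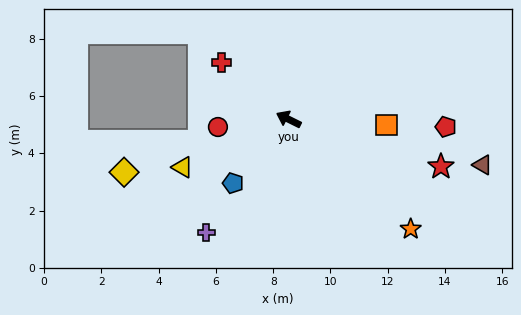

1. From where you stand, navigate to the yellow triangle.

turn left 51°, forward 4.1 m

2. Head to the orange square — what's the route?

turn right 157°, forward 3.4 m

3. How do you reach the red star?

turn right 171°, forward 5.6 m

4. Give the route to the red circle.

turn left 33°, forward 2.5 m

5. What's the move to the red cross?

turn right 14°, forward 3.1 m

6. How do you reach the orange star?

turn left 164°, forward 5.7 m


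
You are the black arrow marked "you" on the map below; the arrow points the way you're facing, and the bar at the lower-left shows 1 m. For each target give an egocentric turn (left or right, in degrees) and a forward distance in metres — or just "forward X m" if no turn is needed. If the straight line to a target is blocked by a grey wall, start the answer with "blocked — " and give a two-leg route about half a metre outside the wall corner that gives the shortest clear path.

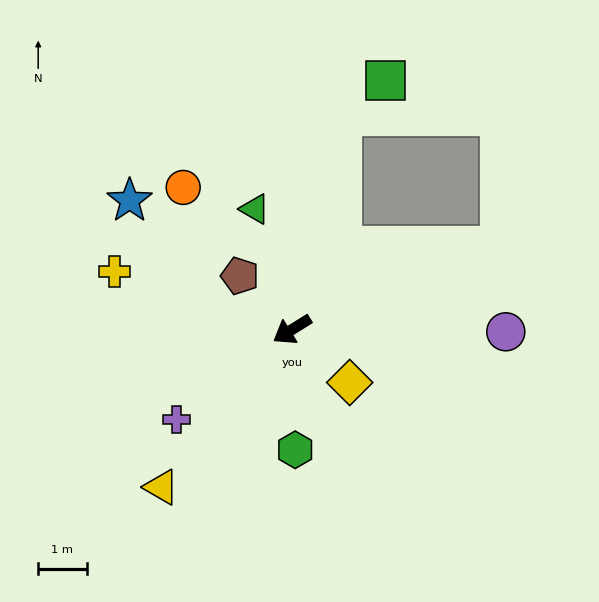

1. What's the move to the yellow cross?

turn right 50°, forward 3.9 m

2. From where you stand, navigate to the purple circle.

turn left 148°, forward 4.4 m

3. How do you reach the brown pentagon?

turn right 78°, forward 1.5 m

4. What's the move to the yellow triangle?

turn left 18°, forward 4.2 m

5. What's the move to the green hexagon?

turn left 60°, forward 2.5 m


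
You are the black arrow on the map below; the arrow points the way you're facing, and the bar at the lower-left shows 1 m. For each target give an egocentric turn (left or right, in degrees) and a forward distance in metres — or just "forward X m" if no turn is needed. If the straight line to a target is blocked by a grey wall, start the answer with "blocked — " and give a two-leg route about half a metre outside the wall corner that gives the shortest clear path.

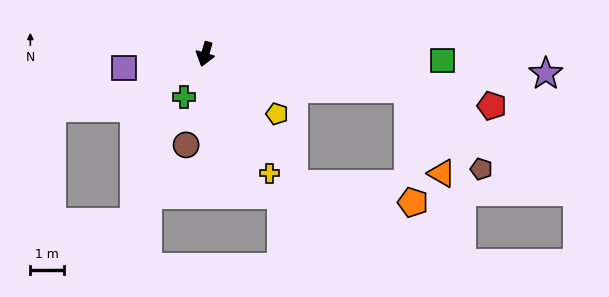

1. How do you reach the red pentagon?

turn left 96°, forward 8.5 m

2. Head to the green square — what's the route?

turn left 105°, forward 7.0 m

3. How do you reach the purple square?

turn right 64°, forward 2.4 m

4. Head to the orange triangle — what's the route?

blocked — turn left 97°, forward 6.0 m, then turn right 59°, forward 2.7 m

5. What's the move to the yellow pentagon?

turn left 67°, forward 2.7 m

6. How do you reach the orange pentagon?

blocked — turn left 97°, forward 6.0 m, then turn right 78°, forward 3.3 m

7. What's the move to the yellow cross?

turn left 45°, forward 4.0 m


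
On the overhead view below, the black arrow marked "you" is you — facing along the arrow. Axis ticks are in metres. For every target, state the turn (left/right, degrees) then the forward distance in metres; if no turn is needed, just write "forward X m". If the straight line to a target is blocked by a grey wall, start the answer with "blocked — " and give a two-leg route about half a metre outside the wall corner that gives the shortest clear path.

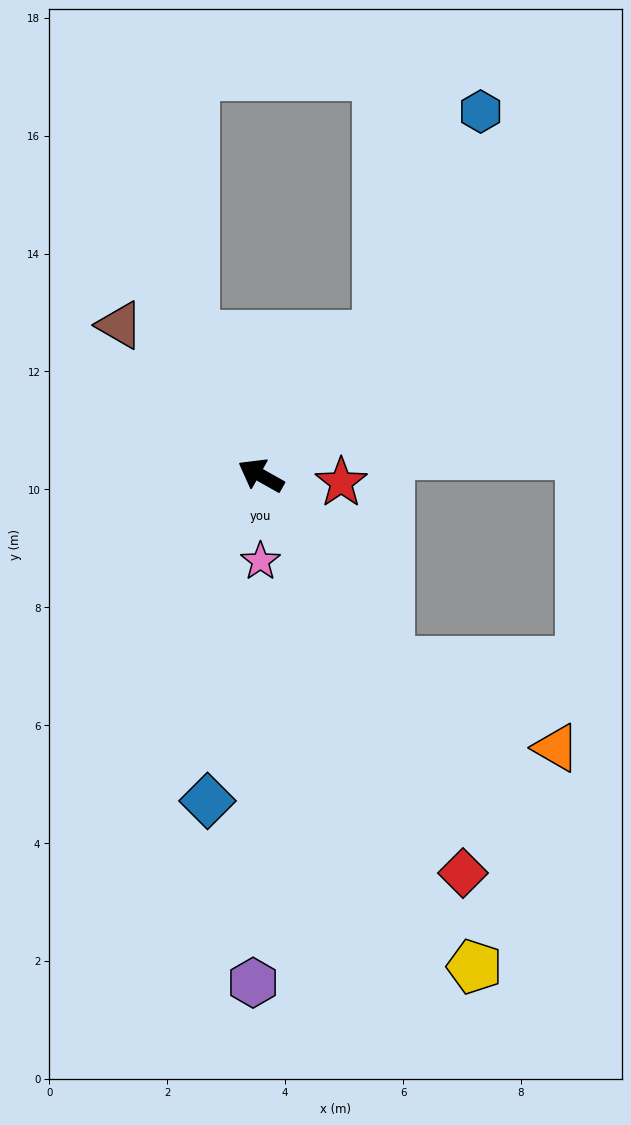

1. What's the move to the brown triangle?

turn right 17°, forward 3.5 m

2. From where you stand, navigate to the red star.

turn right 156°, forward 1.4 m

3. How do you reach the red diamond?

turn left 146°, forward 7.6 m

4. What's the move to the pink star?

turn left 119°, forward 1.5 m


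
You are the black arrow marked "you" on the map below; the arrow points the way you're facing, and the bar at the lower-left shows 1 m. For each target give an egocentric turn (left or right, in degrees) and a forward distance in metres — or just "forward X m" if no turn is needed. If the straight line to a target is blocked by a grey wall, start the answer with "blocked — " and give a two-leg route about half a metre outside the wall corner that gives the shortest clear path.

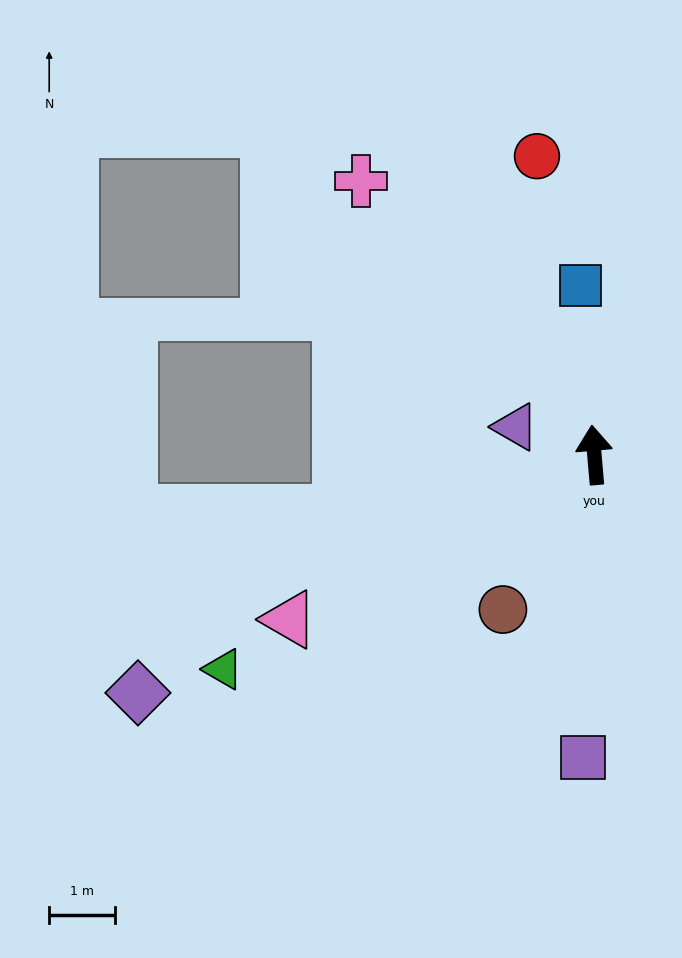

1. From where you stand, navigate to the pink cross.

turn left 35°, forward 5.5 m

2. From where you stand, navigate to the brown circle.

turn left 144°, forward 2.8 m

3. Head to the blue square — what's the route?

forward 2.6 m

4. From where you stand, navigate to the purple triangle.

turn left 66°, forward 1.3 m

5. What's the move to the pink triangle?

turn left 113°, forward 5.3 m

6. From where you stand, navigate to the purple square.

turn left 173°, forward 4.6 m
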